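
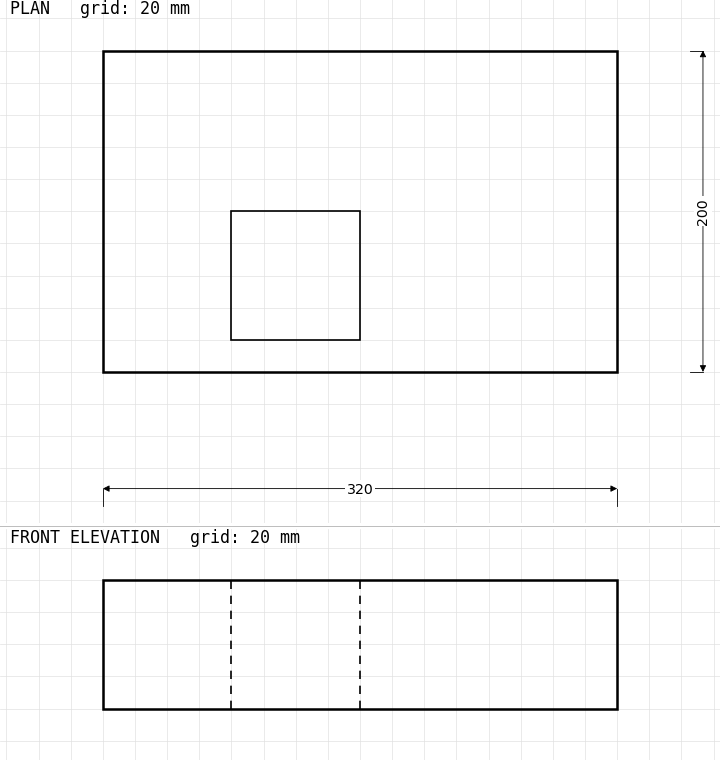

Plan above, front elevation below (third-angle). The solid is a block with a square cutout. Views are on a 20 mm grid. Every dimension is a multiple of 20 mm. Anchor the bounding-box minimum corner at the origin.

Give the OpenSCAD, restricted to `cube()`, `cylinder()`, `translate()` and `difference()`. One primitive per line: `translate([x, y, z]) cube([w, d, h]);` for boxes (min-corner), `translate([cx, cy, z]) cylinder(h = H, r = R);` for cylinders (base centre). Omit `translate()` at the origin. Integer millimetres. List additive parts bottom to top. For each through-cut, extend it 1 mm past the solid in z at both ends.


difference() {
  cube([320, 200, 80]);
  translate([80, 20, -1]) cube([80, 80, 82]);
}


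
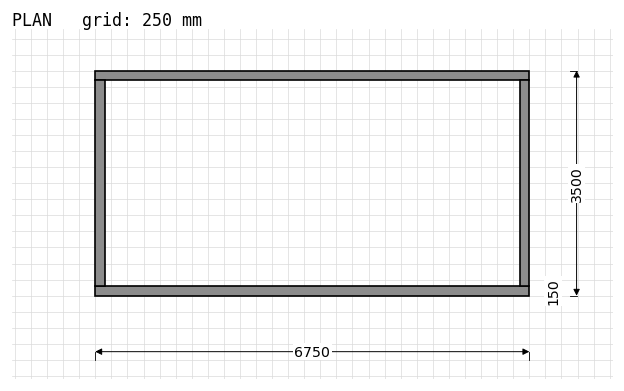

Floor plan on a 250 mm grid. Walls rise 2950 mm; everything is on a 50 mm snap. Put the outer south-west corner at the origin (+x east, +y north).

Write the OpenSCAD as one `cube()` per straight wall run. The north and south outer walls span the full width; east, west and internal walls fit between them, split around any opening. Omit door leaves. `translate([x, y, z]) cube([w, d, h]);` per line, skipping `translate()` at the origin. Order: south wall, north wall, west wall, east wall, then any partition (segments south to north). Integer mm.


cube([6750, 150, 2950]);
translate([0, 3350, 0]) cube([6750, 150, 2950]);
translate([0, 150, 0]) cube([150, 3200, 2950]);
translate([6600, 150, 0]) cube([150, 3200, 2950]);


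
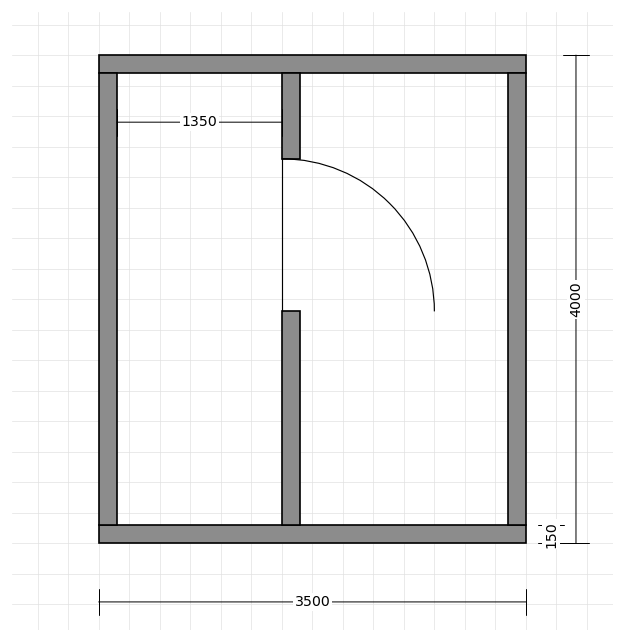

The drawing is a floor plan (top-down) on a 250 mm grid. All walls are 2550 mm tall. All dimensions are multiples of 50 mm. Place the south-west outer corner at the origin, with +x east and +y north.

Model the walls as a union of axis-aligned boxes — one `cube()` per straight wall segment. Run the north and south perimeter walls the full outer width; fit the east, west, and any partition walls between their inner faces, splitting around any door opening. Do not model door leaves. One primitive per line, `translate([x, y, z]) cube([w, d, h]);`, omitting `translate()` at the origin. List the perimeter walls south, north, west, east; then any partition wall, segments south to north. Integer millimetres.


cube([3500, 150, 2550]);
translate([0, 3850, 0]) cube([3500, 150, 2550]);
translate([0, 150, 0]) cube([150, 3700, 2550]);
translate([3350, 150, 0]) cube([150, 3700, 2550]);
translate([1500, 150, 0]) cube([150, 1750, 2550]);
translate([1500, 3150, 0]) cube([150, 700, 2550]);


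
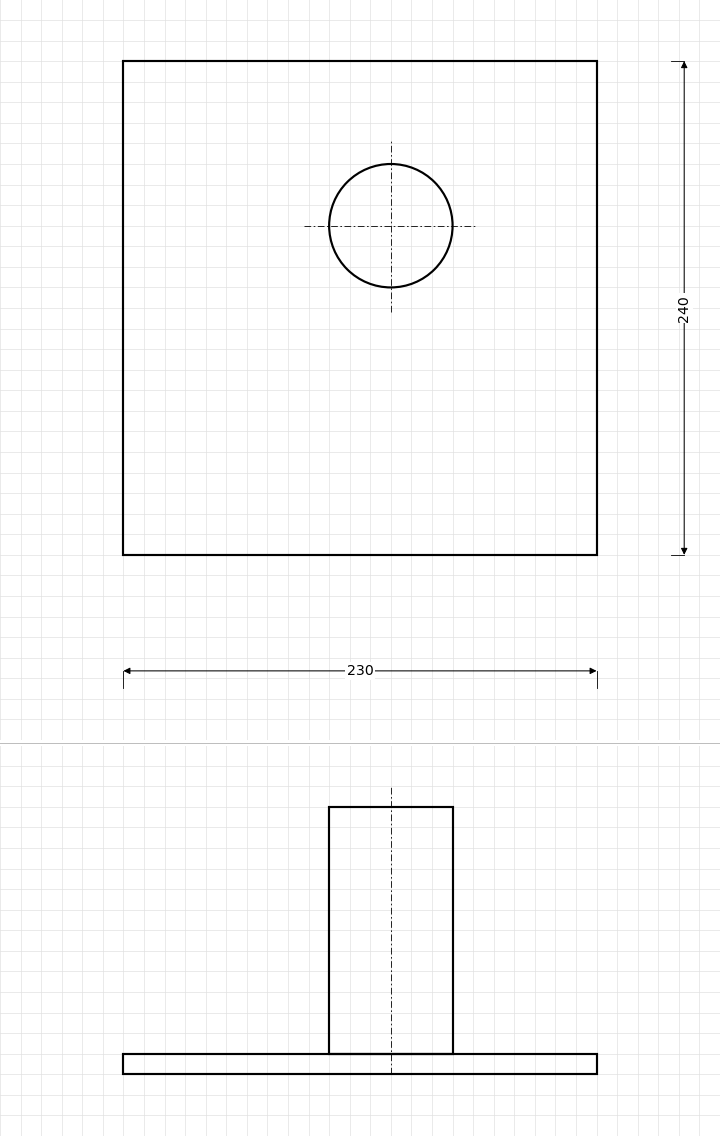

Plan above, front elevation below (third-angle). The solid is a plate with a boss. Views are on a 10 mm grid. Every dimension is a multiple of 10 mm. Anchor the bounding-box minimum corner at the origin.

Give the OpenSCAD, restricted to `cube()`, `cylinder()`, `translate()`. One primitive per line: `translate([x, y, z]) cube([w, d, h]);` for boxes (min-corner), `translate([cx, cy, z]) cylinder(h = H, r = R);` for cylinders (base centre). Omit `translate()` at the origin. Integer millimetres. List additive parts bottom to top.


cube([230, 240, 10]);
translate([130, 160, 10]) cylinder(h = 120, r = 30);


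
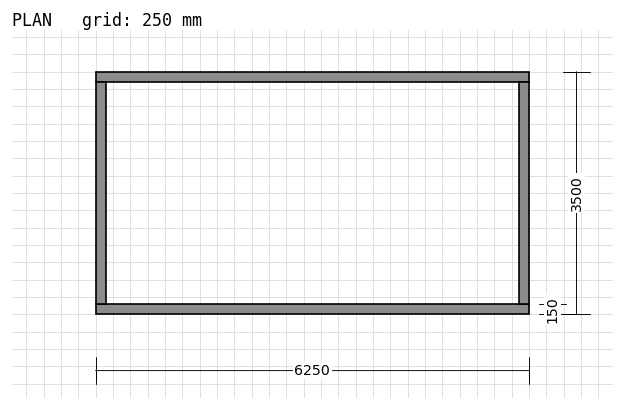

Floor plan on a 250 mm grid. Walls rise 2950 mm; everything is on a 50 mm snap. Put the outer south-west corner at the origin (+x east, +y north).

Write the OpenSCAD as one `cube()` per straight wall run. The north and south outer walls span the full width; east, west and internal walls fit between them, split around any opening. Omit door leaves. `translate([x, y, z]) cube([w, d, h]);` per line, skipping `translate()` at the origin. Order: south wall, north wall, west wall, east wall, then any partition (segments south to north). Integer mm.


cube([6250, 150, 2950]);
translate([0, 3350, 0]) cube([6250, 150, 2950]);
translate([0, 150, 0]) cube([150, 3200, 2950]);
translate([6100, 150, 0]) cube([150, 3200, 2950]);


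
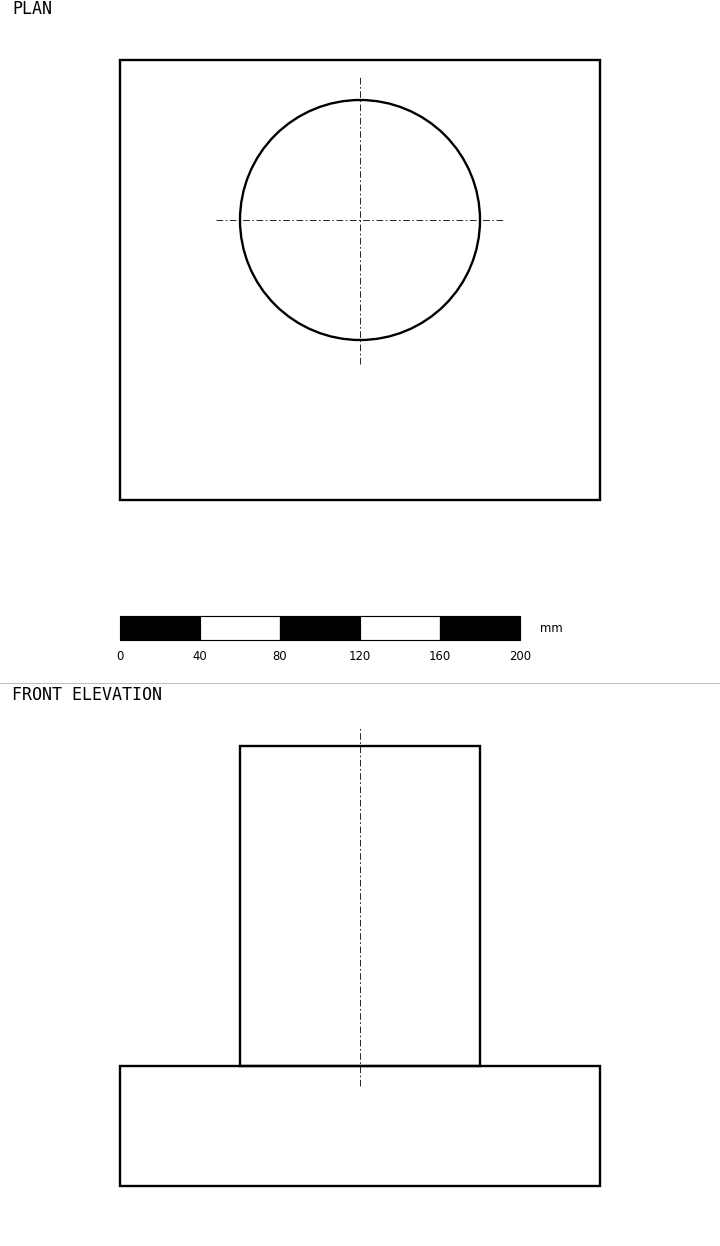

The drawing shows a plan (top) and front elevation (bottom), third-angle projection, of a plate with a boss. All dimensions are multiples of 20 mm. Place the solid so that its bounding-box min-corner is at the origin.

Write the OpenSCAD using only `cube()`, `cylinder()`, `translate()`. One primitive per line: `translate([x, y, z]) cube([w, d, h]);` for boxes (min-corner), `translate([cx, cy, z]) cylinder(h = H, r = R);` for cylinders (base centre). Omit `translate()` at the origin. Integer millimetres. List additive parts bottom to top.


cube([240, 220, 60]);
translate([120, 140, 60]) cylinder(h = 160, r = 60);


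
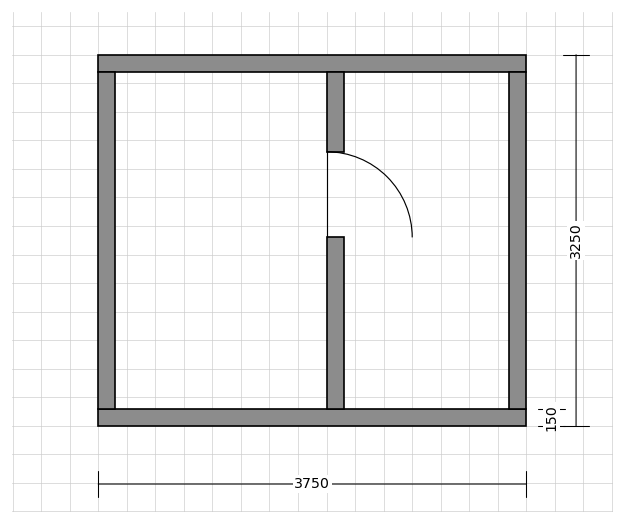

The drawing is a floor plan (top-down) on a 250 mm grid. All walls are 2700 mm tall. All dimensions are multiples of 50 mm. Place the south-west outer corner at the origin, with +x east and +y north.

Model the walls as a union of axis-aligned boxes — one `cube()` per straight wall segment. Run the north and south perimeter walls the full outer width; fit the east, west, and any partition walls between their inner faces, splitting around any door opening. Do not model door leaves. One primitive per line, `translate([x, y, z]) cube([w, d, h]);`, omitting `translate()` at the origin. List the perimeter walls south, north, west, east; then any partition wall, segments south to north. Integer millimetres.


cube([3750, 150, 2700]);
translate([0, 3100, 0]) cube([3750, 150, 2700]);
translate([0, 150, 0]) cube([150, 2950, 2700]);
translate([3600, 150, 0]) cube([150, 2950, 2700]);
translate([2000, 150, 0]) cube([150, 1500, 2700]);
translate([2000, 2400, 0]) cube([150, 700, 2700]);


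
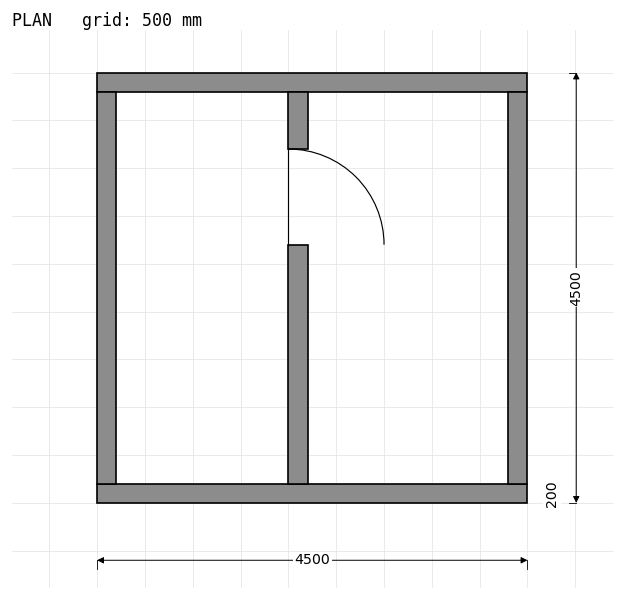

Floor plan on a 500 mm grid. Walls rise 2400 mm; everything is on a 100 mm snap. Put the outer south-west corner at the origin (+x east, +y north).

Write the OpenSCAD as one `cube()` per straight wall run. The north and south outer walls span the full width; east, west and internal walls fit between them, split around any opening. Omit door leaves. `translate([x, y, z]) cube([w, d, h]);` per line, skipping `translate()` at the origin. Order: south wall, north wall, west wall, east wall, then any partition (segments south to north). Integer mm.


cube([4500, 200, 2400]);
translate([0, 4300, 0]) cube([4500, 200, 2400]);
translate([0, 200, 0]) cube([200, 4100, 2400]);
translate([4300, 200, 0]) cube([200, 4100, 2400]);
translate([2000, 200, 0]) cube([200, 2500, 2400]);
translate([2000, 3700, 0]) cube([200, 600, 2400]);


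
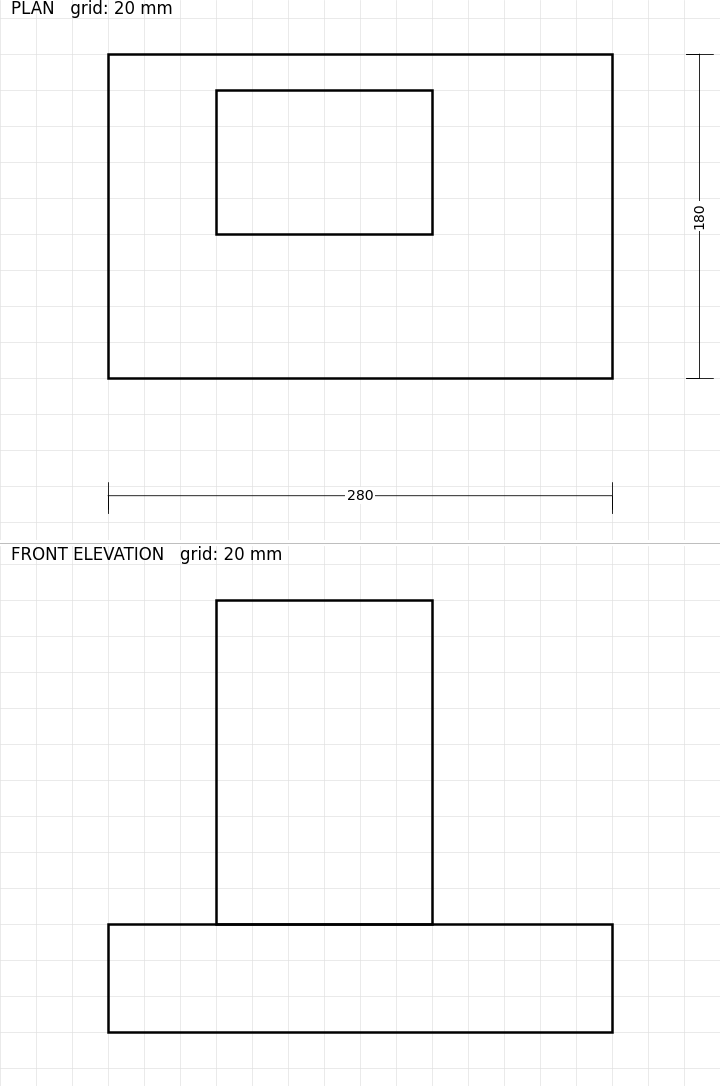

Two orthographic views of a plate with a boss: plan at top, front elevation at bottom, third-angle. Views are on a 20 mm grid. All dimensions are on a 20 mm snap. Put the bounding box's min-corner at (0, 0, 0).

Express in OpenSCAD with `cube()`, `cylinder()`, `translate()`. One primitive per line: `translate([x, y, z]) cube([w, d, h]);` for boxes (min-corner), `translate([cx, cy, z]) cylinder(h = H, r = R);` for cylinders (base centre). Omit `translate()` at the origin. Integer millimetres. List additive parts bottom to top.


cube([280, 180, 60]);
translate([60, 80, 60]) cube([120, 80, 180]);


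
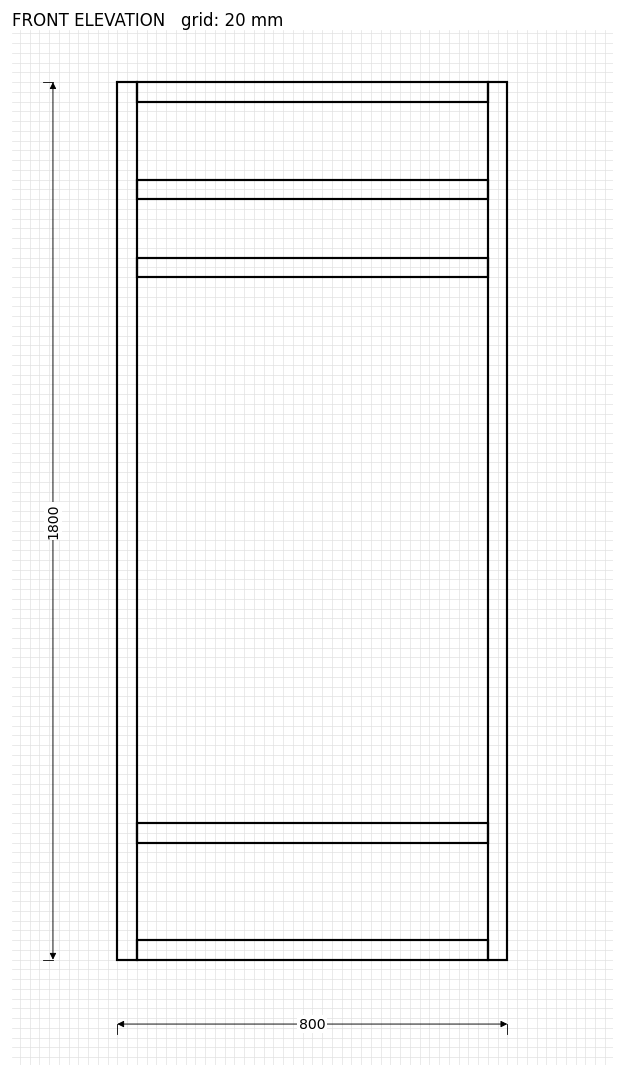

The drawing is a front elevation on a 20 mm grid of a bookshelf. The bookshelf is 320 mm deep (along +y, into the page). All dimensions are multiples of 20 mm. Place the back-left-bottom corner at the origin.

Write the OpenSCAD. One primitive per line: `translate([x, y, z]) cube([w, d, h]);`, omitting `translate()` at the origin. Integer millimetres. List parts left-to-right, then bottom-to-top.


cube([40, 320, 1800]);
translate([40, 0, 0]) cube([720, 320, 40]);
translate([40, 0, 240]) cube([720, 320, 40]);
translate([40, 0, 1400]) cube([720, 320, 40]);
translate([40, 0, 1560]) cube([720, 320, 40]);
translate([40, 0, 1760]) cube([720, 320, 40]);
translate([760, 0, 0]) cube([40, 320, 1800]);


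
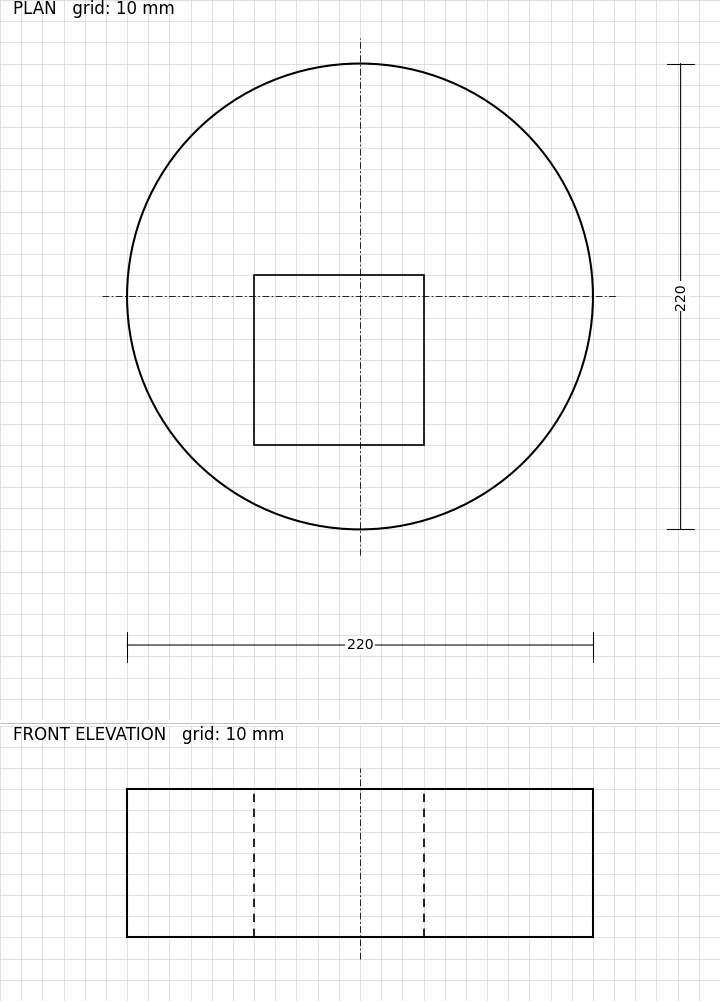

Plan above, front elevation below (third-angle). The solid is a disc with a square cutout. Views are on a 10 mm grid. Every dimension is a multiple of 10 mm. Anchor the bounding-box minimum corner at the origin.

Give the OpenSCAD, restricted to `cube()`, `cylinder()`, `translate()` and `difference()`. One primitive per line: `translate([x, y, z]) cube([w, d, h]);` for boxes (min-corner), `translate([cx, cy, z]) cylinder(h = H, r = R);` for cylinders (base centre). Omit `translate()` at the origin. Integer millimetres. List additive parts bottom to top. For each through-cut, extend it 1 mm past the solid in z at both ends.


difference() {
  translate([110, 110, 0]) cylinder(h = 70, r = 110);
  translate([60, 40, -1]) cube([80, 80, 72]);
}


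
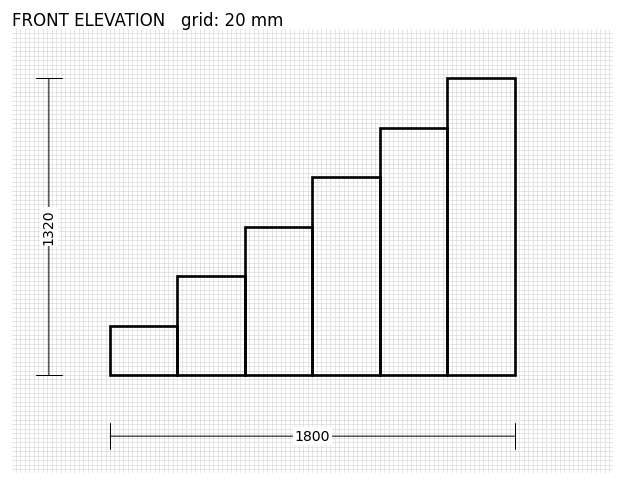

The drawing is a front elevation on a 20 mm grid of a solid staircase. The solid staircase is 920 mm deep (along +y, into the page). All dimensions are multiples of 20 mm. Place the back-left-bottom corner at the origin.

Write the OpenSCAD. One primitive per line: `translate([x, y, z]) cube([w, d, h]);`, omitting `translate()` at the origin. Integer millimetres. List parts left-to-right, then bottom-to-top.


cube([300, 920, 220]);
translate([300, 0, 0]) cube([300, 920, 440]);
translate([600, 0, 0]) cube([300, 920, 660]);
translate([900, 0, 0]) cube([300, 920, 880]);
translate([1200, 0, 0]) cube([300, 920, 1100]);
translate([1500, 0, 0]) cube([300, 920, 1320]);


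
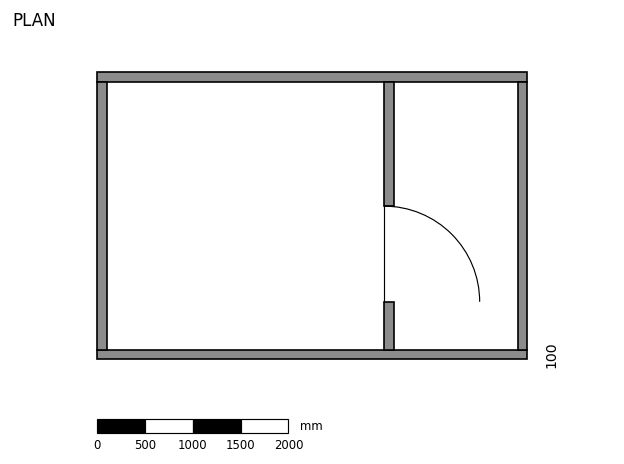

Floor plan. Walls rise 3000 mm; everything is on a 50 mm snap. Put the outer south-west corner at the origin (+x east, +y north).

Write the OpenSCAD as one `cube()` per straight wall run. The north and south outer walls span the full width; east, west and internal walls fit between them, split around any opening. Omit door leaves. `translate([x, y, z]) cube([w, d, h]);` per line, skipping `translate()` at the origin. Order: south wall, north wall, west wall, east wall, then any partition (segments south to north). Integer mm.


cube([4500, 100, 3000]);
translate([0, 2900, 0]) cube([4500, 100, 3000]);
translate([0, 100, 0]) cube([100, 2800, 3000]);
translate([4400, 100, 0]) cube([100, 2800, 3000]);
translate([3000, 100, 0]) cube([100, 500, 3000]);
translate([3000, 1600, 0]) cube([100, 1300, 3000]);


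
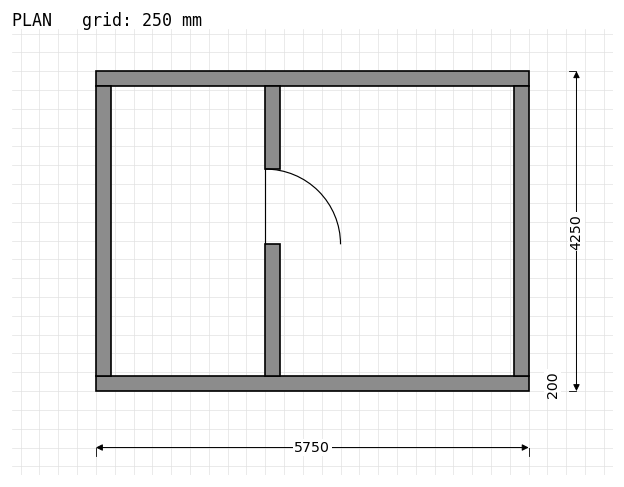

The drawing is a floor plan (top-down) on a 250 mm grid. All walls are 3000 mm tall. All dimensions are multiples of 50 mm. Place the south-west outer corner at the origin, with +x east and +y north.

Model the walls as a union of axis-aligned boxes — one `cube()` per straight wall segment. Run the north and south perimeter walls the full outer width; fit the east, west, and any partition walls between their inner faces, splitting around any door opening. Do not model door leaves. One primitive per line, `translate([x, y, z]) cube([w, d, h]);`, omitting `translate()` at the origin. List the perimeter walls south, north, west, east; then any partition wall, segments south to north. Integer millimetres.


cube([5750, 200, 3000]);
translate([0, 4050, 0]) cube([5750, 200, 3000]);
translate([0, 200, 0]) cube([200, 3850, 3000]);
translate([5550, 200, 0]) cube([200, 3850, 3000]);
translate([2250, 200, 0]) cube([200, 1750, 3000]);
translate([2250, 2950, 0]) cube([200, 1100, 3000]);


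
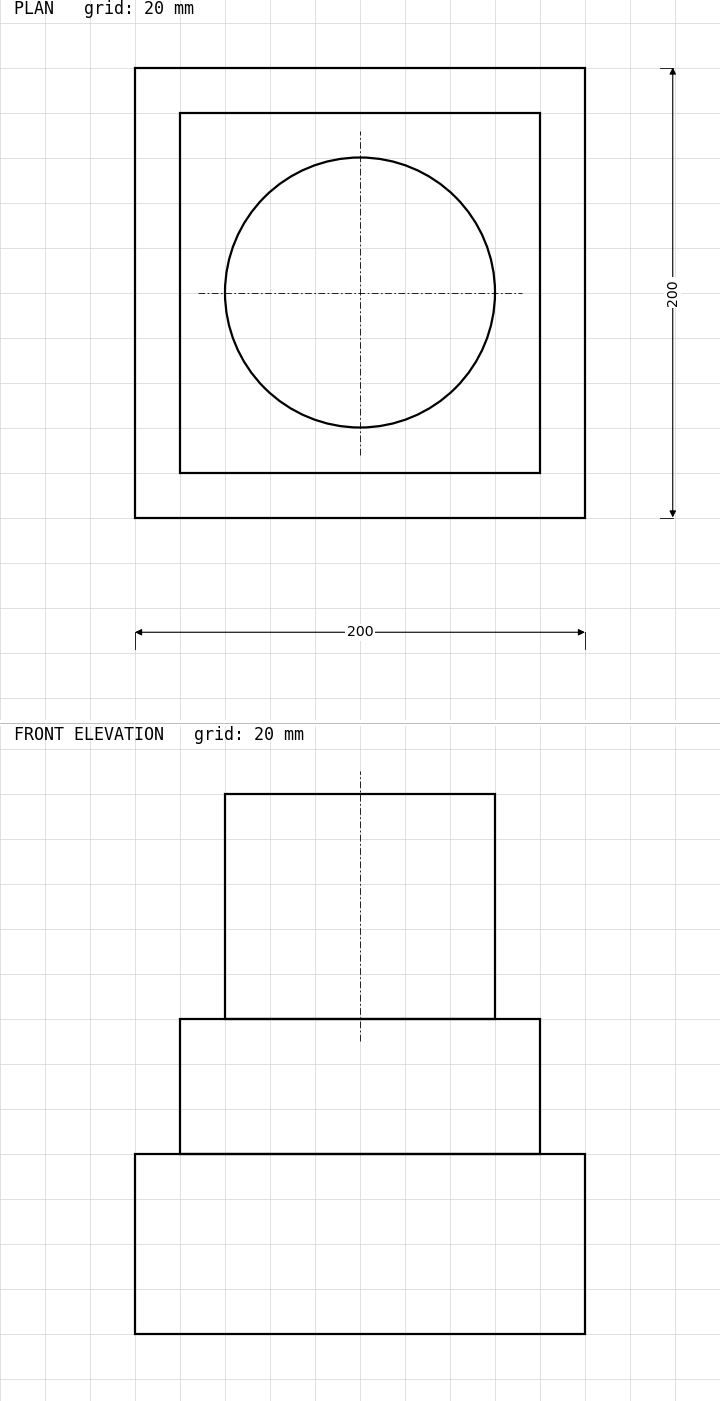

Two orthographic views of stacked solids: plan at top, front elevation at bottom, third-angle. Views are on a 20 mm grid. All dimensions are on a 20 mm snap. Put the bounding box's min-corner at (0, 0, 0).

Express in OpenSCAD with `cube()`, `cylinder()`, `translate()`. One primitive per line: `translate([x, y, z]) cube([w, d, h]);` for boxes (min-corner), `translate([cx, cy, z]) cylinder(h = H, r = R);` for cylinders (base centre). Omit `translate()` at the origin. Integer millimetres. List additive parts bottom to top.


cube([200, 200, 80]);
translate([20, 20, 80]) cube([160, 160, 60]);
translate([100, 100, 140]) cylinder(h = 100, r = 60);


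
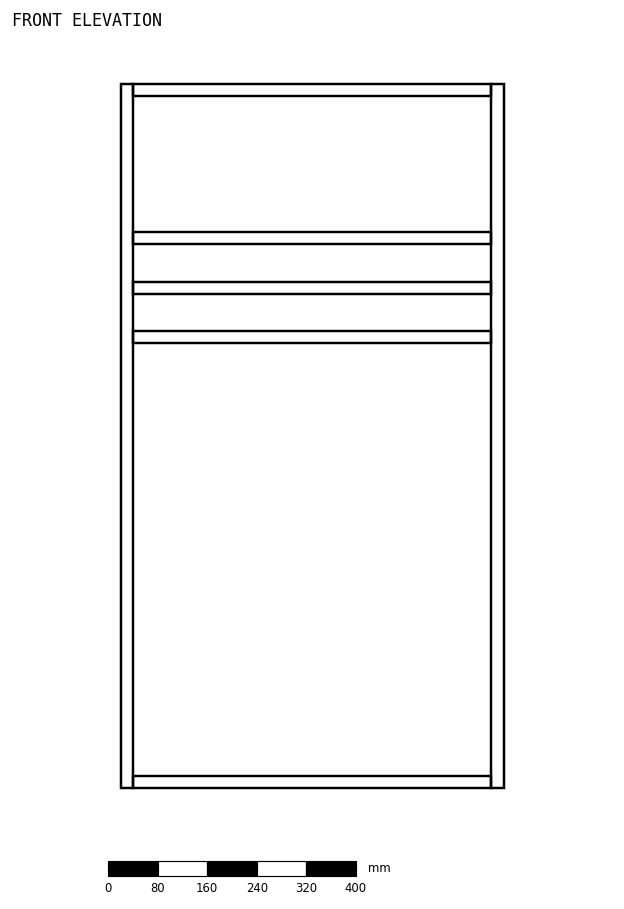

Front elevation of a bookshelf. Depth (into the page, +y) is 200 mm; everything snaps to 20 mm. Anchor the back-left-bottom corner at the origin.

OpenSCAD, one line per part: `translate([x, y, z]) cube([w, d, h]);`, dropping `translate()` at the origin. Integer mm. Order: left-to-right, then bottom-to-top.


cube([20, 200, 1140]);
translate([20, 0, 0]) cube([580, 200, 20]);
translate([20, 0, 720]) cube([580, 200, 20]);
translate([20, 0, 800]) cube([580, 200, 20]);
translate([20, 0, 880]) cube([580, 200, 20]);
translate([20, 0, 1120]) cube([580, 200, 20]);
translate([600, 0, 0]) cube([20, 200, 1140]);


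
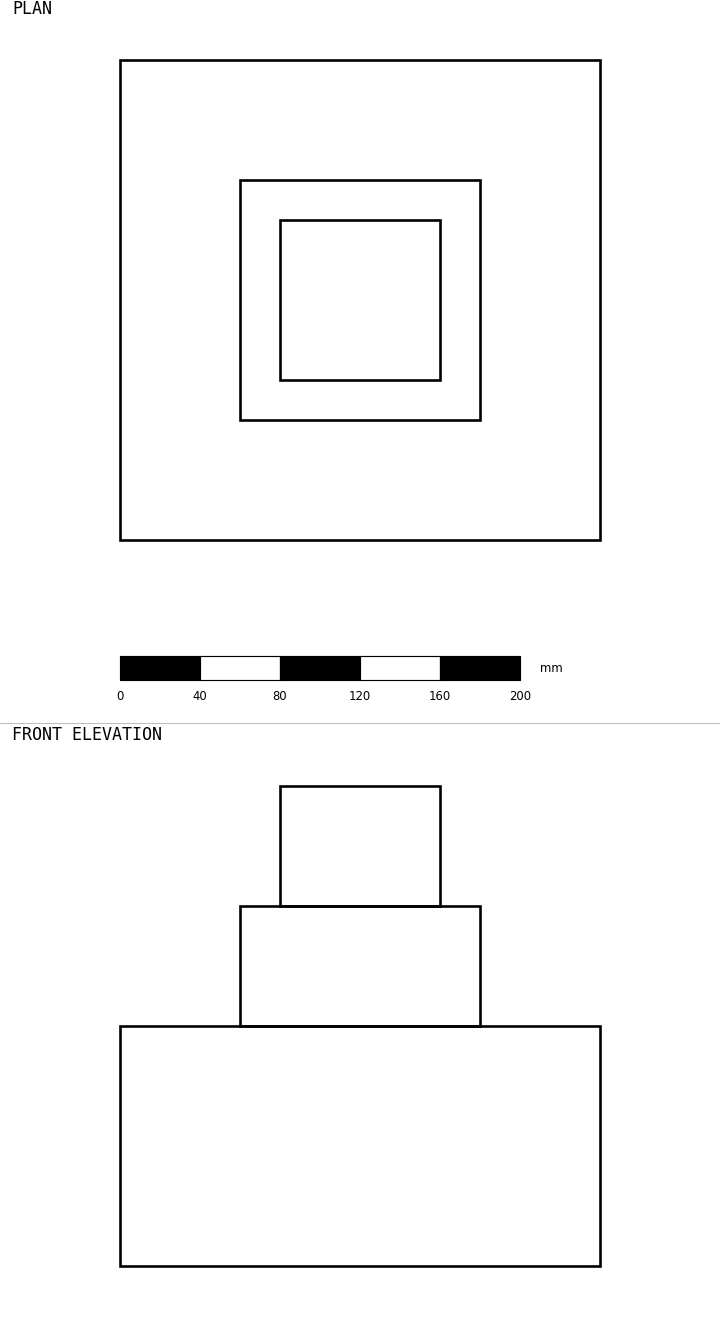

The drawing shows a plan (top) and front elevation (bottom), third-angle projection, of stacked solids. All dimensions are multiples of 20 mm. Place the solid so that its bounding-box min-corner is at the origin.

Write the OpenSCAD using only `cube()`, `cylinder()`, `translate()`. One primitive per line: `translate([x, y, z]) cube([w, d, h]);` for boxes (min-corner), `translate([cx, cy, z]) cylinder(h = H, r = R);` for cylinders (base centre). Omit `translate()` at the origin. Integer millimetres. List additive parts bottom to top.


cube([240, 240, 120]);
translate([60, 60, 120]) cube([120, 120, 60]);
translate([80, 80, 180]) cube([80, 80, 60]);


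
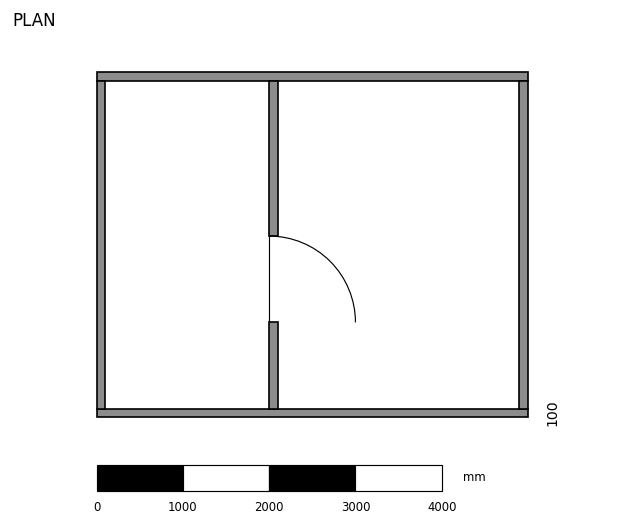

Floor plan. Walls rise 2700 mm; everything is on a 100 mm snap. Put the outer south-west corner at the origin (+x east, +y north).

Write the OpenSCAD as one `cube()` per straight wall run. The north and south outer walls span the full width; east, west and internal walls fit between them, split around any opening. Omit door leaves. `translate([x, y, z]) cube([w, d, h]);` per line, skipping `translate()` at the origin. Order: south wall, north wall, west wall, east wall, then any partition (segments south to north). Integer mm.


cube([5000, 100, 2700]);
translate([0, 3900, 0]) cube([5000, 100, 2700]);
translate([0, 100, 0]) cube([100, 3800, 2700]);
translate([4900, 100, 0]) cube([100, 3800, 2700]);
translate([2000, 100, 0]) cube([100, 1000, 2700]);
translate([2000, 2100, 0]) cube([100, 1800, 2700]);


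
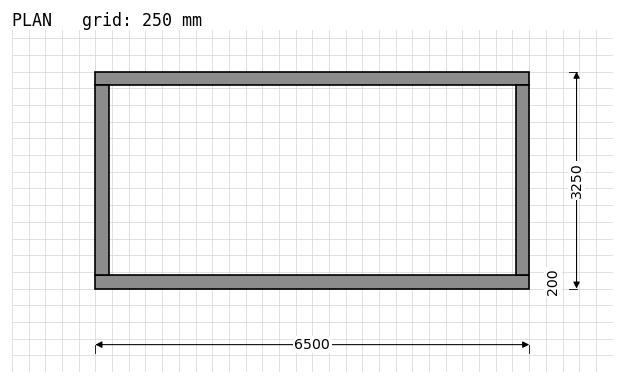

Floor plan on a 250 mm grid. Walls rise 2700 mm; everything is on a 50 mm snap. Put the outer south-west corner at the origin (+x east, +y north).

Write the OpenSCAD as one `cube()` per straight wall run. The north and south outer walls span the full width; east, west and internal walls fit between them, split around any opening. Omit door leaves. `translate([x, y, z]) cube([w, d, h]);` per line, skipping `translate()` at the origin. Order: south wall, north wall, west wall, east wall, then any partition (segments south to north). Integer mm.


cube([6500, 200, 2700]);
translate([0, 3050, 0]) cube([6500, 200, 2700]);
translate([0, 200, 0]) cube([200, 2850, 2700]);
translate([6300, 200, 0]) cube([200, 2850, 2700]);


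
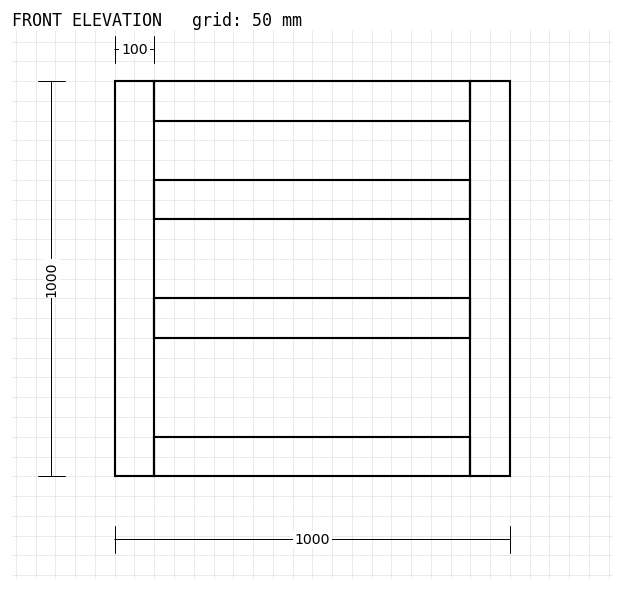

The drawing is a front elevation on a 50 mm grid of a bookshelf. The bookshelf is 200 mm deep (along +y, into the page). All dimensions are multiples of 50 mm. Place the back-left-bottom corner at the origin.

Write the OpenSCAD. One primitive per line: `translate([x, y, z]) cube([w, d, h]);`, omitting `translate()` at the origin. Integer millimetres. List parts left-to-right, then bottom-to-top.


cube([100, 200, 1000]);
translate([100, 0, 0]) cube([800, 200, 100]);
translate([100, 0, 350]) cube([800, 200, 100]);
translate([100, 0, 650]) cube([800, 200, 100]);
translate([100, 0, 900]) cube([800, 200, 100]);
translate([900, 0, 0]) cube([100, 200, 1000]);


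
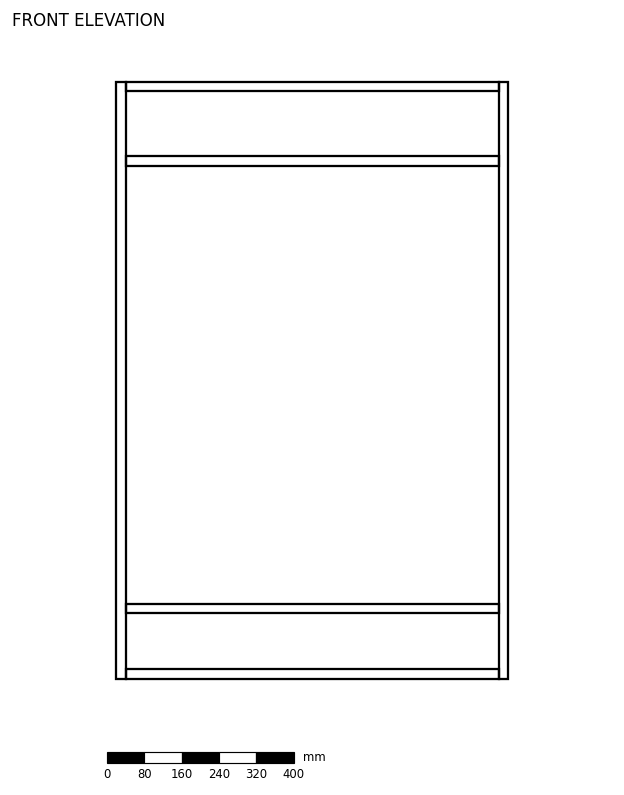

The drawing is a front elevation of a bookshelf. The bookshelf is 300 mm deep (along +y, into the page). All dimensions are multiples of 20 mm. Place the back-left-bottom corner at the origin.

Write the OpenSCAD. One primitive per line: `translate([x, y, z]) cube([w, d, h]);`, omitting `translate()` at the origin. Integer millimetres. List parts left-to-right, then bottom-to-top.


cube([20, 300, 1280]);
translate([20, 0, 0]) cube([800, 300, 20]);
translate([20, 0, 140]) cube([800, 300, 20]);
translate([20, 0, 1100]) cube([800, 300, 20]);
translate([20, 0, 1260]) cube([800, 300, 20]);
translate([820, 0, 0]) cube([20, 300, 1280]);


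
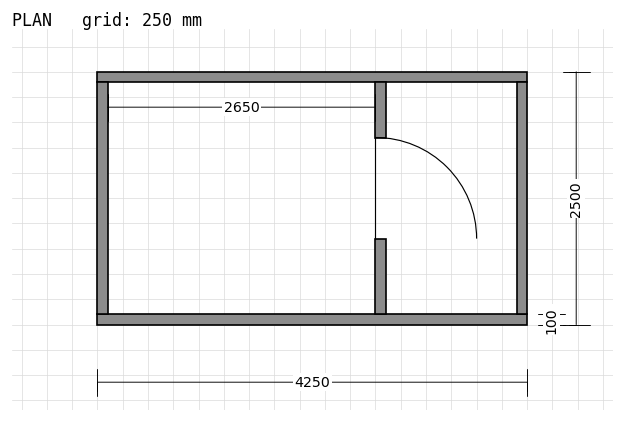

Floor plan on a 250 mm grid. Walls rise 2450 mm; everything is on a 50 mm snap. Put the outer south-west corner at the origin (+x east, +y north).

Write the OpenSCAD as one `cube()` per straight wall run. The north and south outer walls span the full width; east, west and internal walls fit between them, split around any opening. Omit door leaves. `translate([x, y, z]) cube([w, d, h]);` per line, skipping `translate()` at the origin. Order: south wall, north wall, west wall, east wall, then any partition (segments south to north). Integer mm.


cube([4250, 100, 2450]);
translate([0, 2400, 0]) cube([4250, 100, 2450]);
translate([0, 100, 0]) cube([100, 2300, 2450]);
translate([4150, 100, 0]) cube([100, 2300, 2450]);
translate([2750, 100, 0]) cube([100, 750, 2450]);
translate([2750, 1850, 0]) cube([100, 550, 2450]);


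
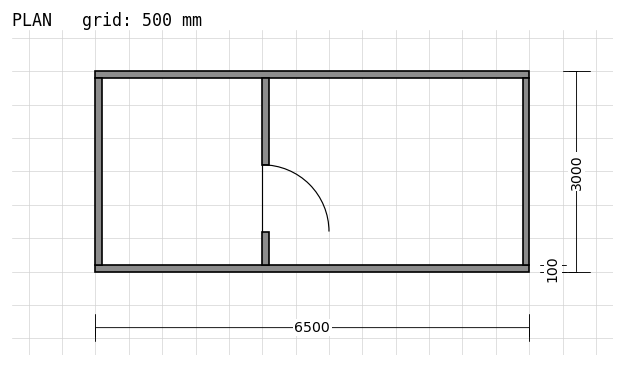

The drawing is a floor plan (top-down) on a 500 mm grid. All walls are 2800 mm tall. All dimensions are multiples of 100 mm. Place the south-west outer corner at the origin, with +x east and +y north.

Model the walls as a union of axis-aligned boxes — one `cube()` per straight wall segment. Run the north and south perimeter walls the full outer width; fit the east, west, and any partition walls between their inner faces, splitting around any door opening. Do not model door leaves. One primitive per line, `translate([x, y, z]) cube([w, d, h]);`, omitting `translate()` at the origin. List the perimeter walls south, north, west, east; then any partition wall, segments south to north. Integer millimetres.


cube([6500, 100, 2800]);
translate([0, 2900, 0]) cube([6500, 100, 2800]);
translate([0, 100, 0]) cube([100, 2800, 2800]);
translate([6400, 100, 0]) cube([100, 2800, 2800]);
translate([2500, 100, 0]) cube([100, 500, 2800]);
translate([2500, 1600, 0]) cube([100, 1300, 2800]);


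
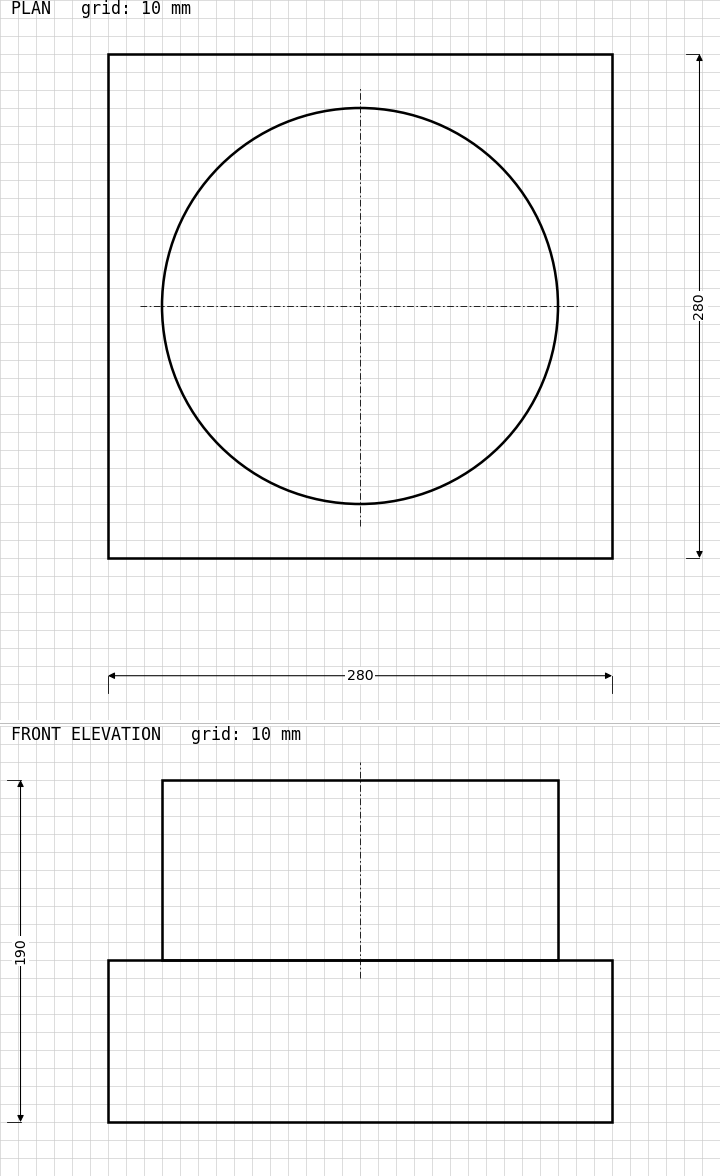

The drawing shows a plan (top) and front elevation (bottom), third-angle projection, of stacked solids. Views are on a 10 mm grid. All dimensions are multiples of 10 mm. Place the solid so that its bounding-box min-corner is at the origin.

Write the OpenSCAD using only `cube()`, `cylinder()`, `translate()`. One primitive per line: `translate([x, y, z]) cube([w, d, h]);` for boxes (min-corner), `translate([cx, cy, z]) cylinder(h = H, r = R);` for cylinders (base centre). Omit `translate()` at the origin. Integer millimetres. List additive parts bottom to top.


cube([280, 280, 90]);
translate([140, 140, 90]) cylinder(h = 100, r = 110);


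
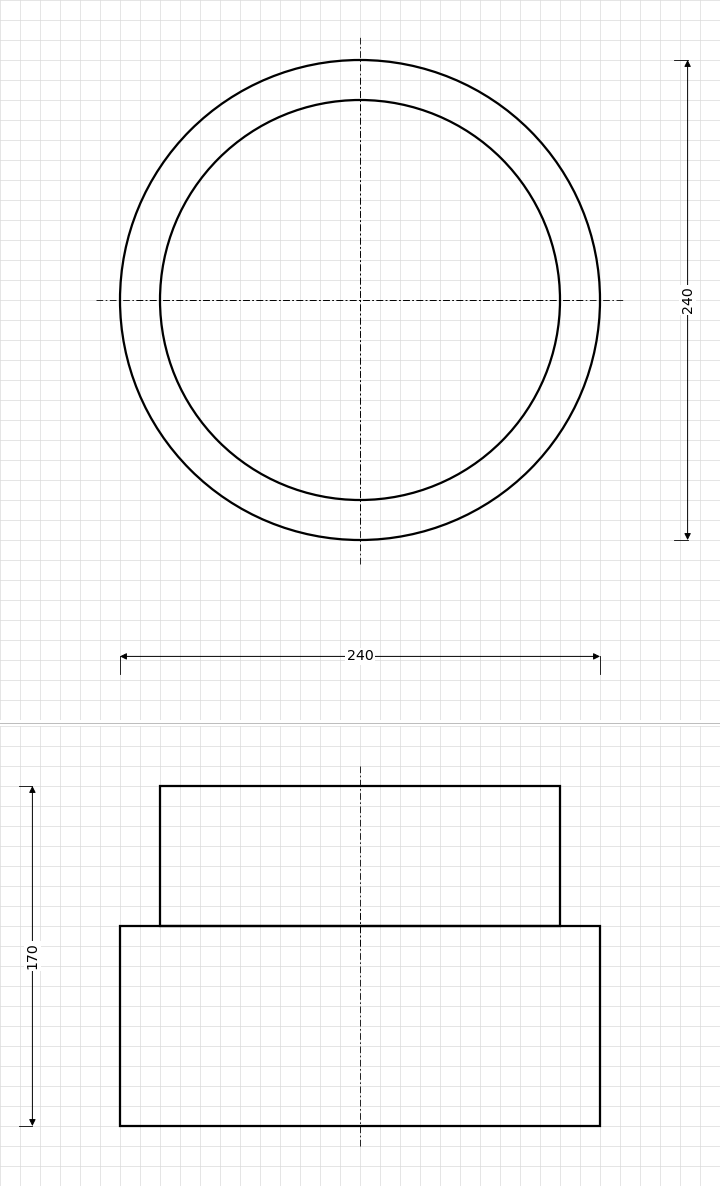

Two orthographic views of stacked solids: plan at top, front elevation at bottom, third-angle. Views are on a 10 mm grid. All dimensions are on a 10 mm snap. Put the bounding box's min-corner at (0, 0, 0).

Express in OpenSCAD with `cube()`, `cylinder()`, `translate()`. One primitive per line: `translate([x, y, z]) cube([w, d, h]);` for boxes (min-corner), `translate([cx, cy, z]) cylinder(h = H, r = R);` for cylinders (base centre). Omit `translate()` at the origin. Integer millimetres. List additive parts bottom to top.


translate([120, 120, 0]) cylinder(h = 100, r = 120);
translate([120, 120, 100]) cylinder(h = 70, r = 100);


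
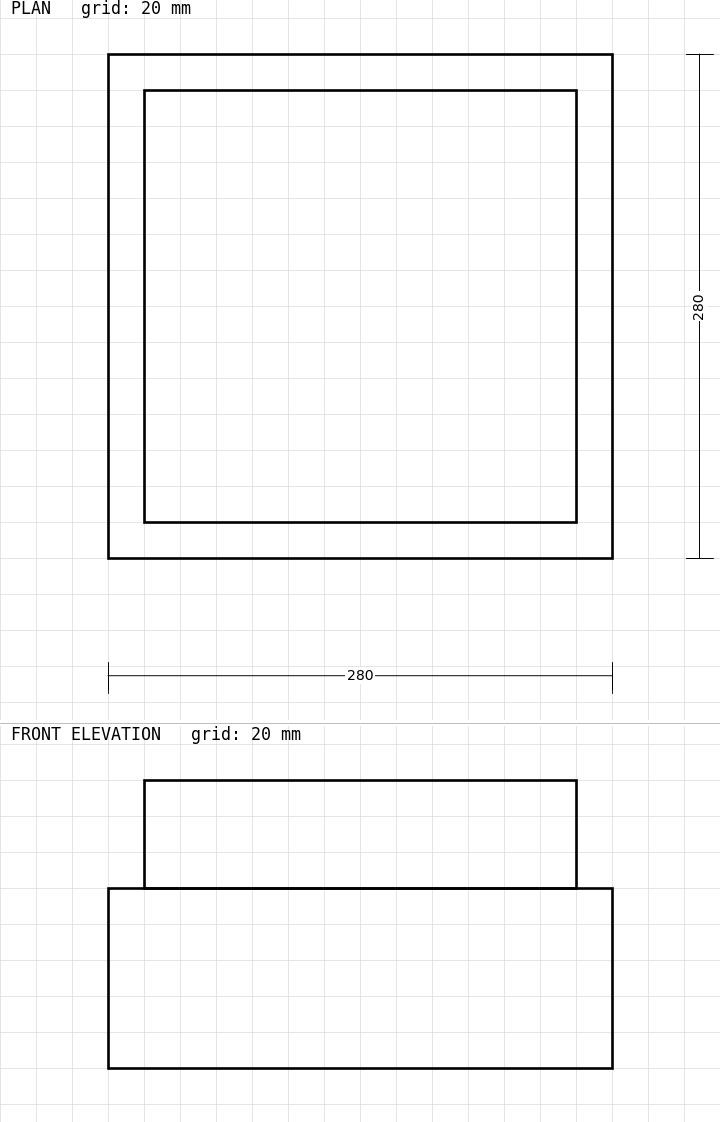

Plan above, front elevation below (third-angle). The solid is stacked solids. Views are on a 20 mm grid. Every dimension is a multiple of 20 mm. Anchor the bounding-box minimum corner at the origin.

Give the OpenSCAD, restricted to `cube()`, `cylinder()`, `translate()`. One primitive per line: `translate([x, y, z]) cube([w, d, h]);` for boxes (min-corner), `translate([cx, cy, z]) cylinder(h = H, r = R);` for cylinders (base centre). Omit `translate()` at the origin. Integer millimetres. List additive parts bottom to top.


cube([280, 280, 100]);
translate([20, 20, 100]) cube([240, 240, 60]);


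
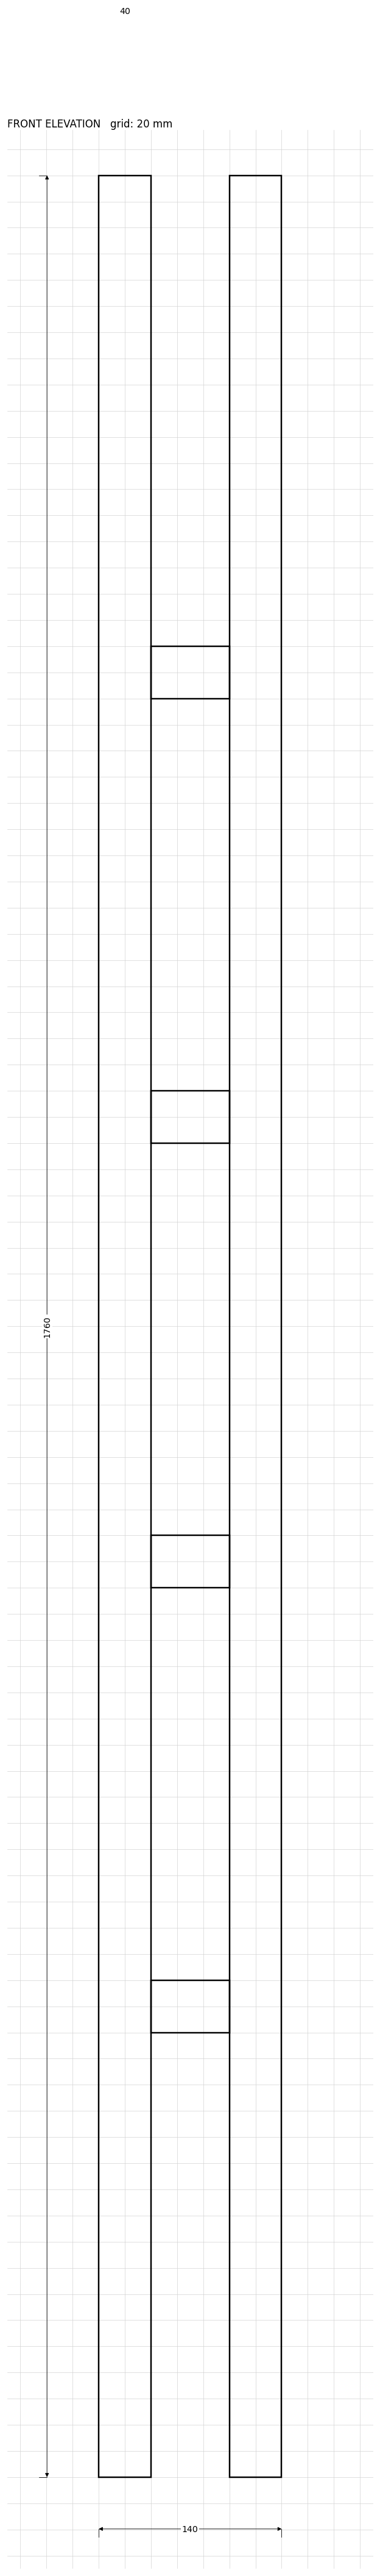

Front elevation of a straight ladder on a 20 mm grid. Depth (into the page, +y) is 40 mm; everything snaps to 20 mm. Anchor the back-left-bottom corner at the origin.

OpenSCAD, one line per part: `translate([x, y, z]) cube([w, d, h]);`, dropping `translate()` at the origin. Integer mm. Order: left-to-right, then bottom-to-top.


cube([40, 40, 1760]);
translate([40, 0, 340]) cube([60, 40, 40]);
translate([40, 0, 680]) cube([60, 40, 40]);
translate([40, 0, 1020]) cube([60, 40, 40]);
translate([40, 0, 1360]) cube([60, 40, 40]);
translate([100, 0, 0]) cube([40, 40, 1760]);


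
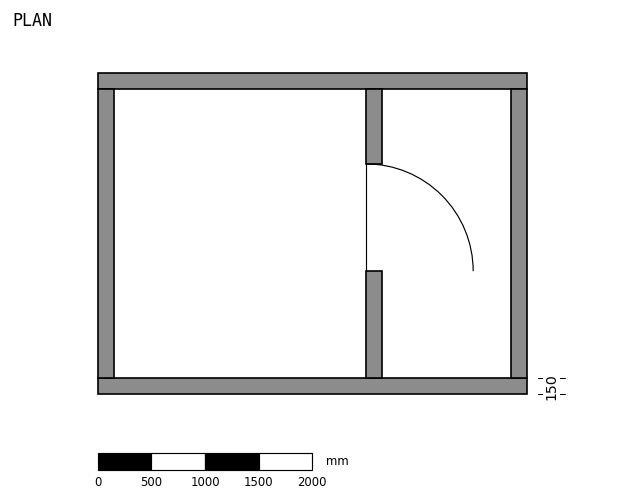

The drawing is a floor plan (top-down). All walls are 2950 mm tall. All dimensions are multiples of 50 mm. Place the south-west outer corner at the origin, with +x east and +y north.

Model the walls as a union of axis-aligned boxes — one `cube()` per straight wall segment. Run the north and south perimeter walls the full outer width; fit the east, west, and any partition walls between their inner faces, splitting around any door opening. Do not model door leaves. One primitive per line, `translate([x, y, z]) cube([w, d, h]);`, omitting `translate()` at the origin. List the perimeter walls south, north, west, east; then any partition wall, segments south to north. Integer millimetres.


cube([4000, 150, 2950]);
translate([0, 2850, 0]) cube([4000, 150, 2950]);
translate([0, 150, 0]) cube([150, 2700, 2950]);
translate([3850, 150, 0]) cube([150, 2700, 2950]);
translate([2500, 150, 0]) cube([150, 1000, 2950]);
translate([2500, 2150, 0]) cube([150, 700, 2950]);


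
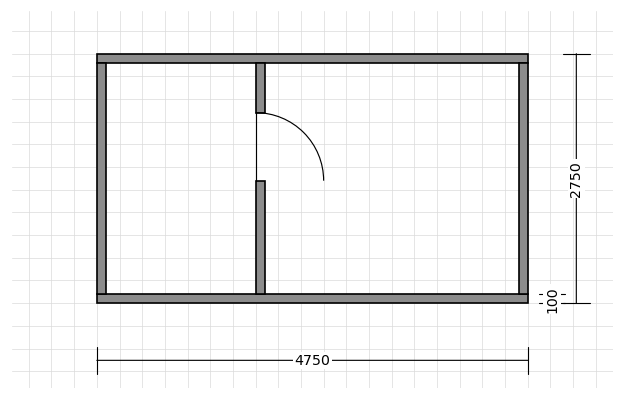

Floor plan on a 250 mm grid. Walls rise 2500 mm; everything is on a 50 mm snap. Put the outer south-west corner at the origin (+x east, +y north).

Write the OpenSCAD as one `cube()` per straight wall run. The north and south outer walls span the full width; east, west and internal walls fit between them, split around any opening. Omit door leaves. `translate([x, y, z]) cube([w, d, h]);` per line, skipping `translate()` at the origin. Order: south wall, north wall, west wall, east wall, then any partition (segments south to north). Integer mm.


cube([4750, 100, 2500]);
translate([0, 2650, 0]) cube([4750, 100, 2500]);
translate([0, 100, 0]) cube([100, 2550, 2500]);
translate([4650, 100, 0]) cube([100, 2550, 2500]);
translate([1750, 100, 0]) cube([100, 1250, 2500]);
translate([1750, 2100, 0]) cube([100, 550, 2500]);


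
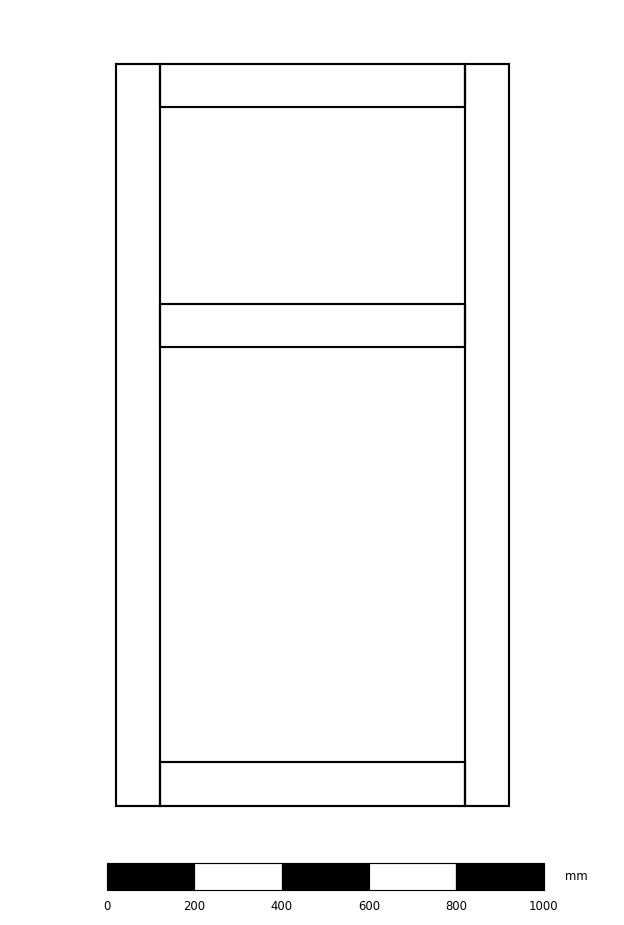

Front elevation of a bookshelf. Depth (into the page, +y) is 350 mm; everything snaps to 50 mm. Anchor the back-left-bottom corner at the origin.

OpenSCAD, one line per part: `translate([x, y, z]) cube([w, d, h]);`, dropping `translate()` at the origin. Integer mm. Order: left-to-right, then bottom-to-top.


cube([100, 350, 1700]);
translate([100, 0, 0]) cube([700, 350, 100]);
translate([100, 0, 1050]) cube([700, 350, 100]);
translate([100, 0, 1600]) cube([700, 350, 100]);
translate([800, 0, 0]) cube([100, 350, 1700]);


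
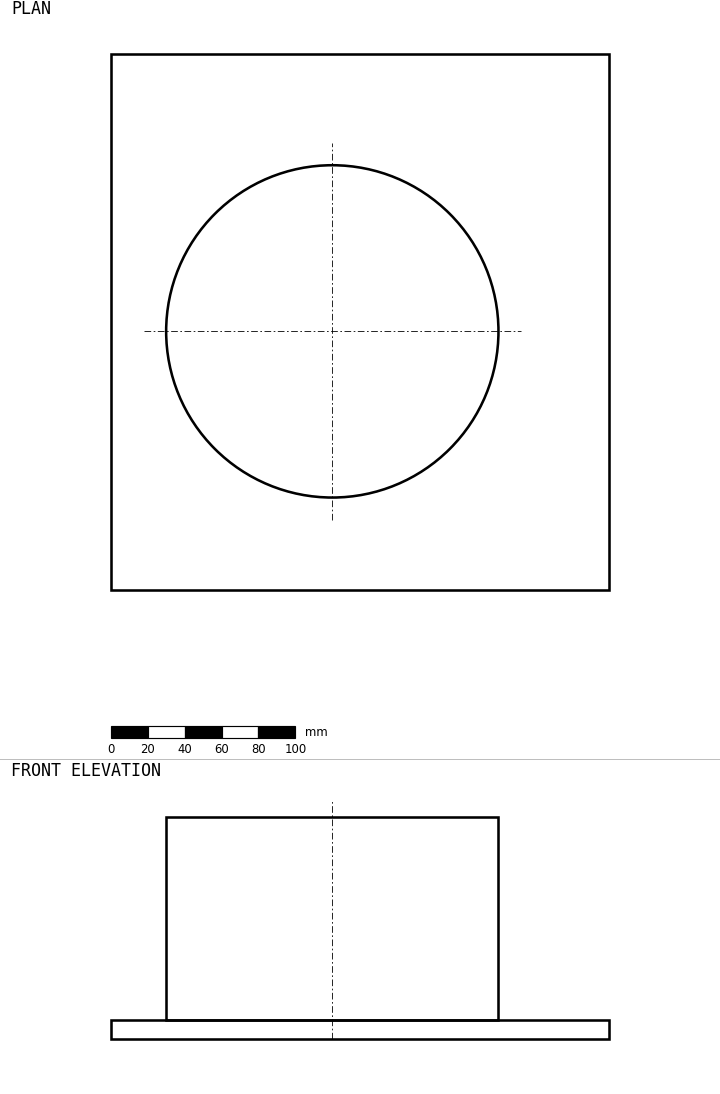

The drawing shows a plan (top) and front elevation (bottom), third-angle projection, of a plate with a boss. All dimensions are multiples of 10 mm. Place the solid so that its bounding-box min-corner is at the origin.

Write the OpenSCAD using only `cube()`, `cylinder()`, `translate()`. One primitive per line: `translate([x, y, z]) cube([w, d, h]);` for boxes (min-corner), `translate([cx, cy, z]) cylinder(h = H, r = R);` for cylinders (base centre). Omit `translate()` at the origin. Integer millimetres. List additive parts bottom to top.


cube([270, 290, 10]);
translate([120, 140, 10]) cylinder(h = 110, r = 90);


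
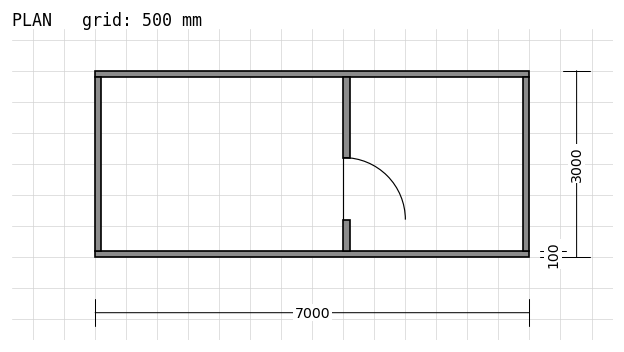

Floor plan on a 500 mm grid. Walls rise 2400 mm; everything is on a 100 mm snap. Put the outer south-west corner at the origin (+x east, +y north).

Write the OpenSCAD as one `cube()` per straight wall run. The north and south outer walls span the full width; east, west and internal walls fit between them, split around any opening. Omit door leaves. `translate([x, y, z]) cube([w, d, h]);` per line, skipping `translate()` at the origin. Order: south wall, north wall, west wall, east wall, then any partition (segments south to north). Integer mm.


cube([7000, 100, 2400]);
translate([0, 2900, 0]) cube([7000, 100, 2400]);
translate([0, 100, 0]) cube([100, 2800, 2400]);
translate([6900, 100, 0]) cube([100, 2800, 2400]);
translate([4000, 100, 0]) cube([100, 500, 2400]);
translate([4000, 1600, 0]) cube([100, 1300, 2400]);


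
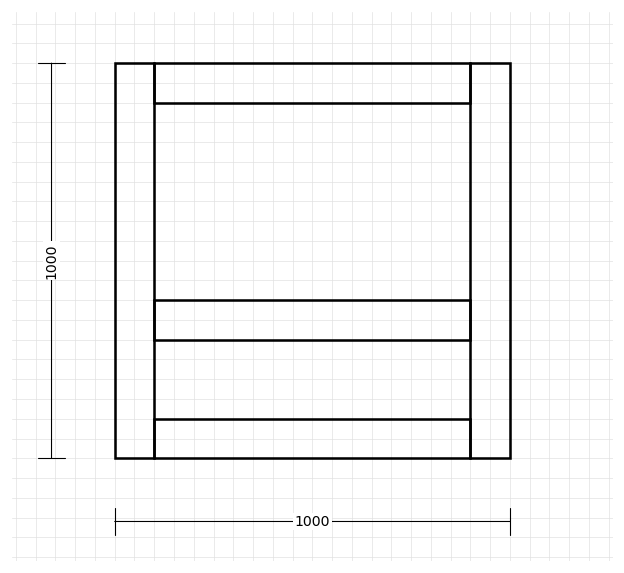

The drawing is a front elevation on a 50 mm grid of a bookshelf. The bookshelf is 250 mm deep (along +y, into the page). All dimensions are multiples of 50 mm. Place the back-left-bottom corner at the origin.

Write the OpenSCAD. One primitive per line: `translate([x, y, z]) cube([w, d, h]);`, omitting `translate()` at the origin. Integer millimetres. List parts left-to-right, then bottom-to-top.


cube([100, 250, 1000]);
translate([100, 0, 0]) cube([800, 250, 100]);
translate([100, 0, 300]) cube([800, 250, 100]);
translate([100, 0, 900]) cube([800, 250, 100]);
translate([900, 0, 0]) cube([100, 250, 1000]);


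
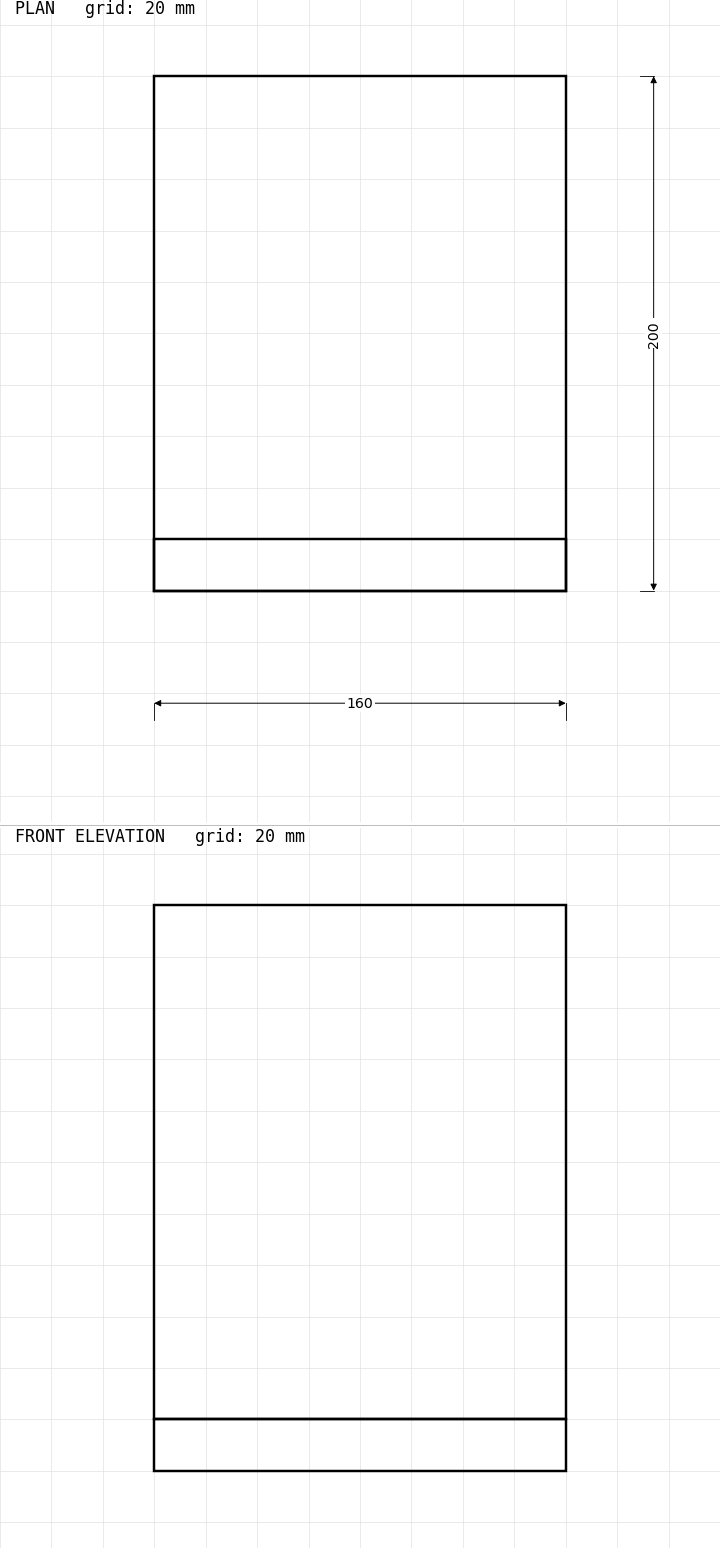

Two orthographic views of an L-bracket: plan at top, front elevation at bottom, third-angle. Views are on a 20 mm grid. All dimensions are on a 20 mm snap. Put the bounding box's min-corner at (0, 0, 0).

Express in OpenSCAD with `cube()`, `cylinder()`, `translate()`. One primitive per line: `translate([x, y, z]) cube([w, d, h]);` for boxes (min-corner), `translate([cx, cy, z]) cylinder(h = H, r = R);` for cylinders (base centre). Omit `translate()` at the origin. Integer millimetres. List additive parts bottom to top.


cube([160, 200, 20]);
translate([0, 0, 20]) cube([160, 20, 200]);


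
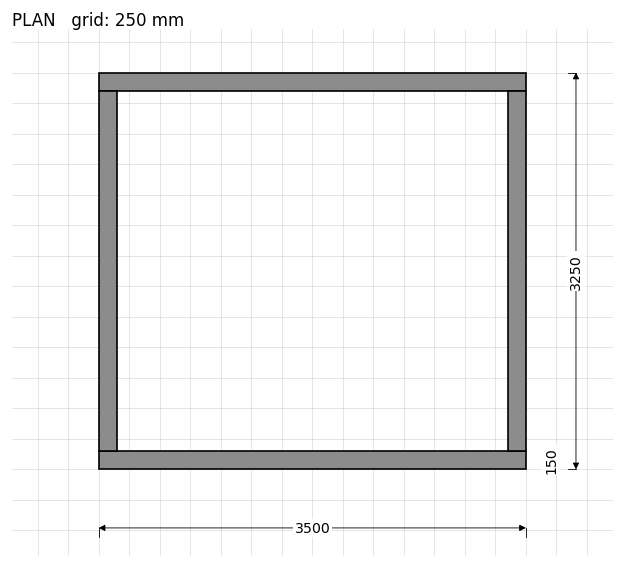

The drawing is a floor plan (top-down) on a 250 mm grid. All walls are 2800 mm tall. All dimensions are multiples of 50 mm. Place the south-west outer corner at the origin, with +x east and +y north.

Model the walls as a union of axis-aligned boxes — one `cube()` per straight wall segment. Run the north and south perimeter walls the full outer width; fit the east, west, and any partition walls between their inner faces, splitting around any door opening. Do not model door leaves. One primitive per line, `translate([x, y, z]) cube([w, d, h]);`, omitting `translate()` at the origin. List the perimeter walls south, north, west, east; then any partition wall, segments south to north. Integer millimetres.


cube([3500, 150, 2800]);
translate([0, 3100, 0]) cube([3500, 150, 2800]);
translate([0, 150, 0]) cube([150, 2950, 2800]);
translate([3350, 150, 0]) cube([150, 2950, 2800]);


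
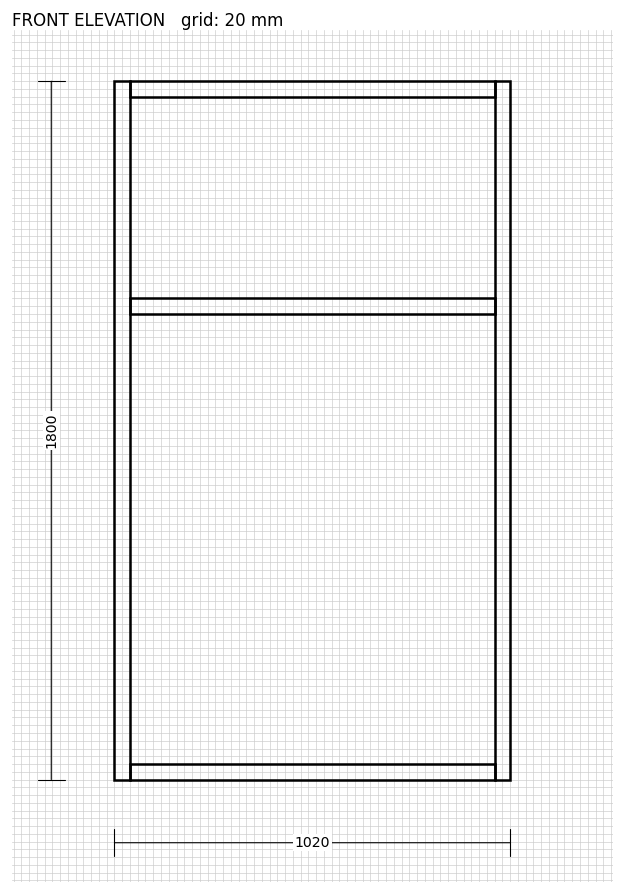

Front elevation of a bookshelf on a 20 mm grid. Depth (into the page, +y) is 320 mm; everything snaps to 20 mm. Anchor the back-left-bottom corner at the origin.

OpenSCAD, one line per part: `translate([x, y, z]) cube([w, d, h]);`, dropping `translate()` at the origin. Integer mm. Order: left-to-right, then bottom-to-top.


cube([40, 320, 1800]);
translate([40, 0, 0]) cube([940, 320, 40]);
translate([40, 0, 1200]) cube([940, 320, 40]);
translate([40, 0, 1760]) cube([940, 320, 40]);
translate([980, 0, 0]) cube([40, 320, 1800]);


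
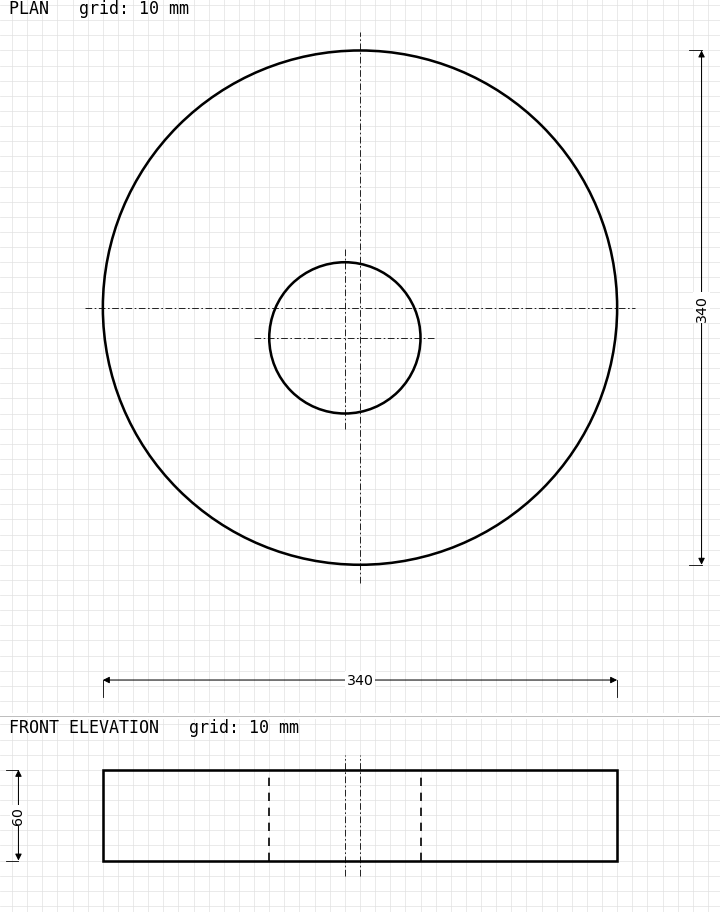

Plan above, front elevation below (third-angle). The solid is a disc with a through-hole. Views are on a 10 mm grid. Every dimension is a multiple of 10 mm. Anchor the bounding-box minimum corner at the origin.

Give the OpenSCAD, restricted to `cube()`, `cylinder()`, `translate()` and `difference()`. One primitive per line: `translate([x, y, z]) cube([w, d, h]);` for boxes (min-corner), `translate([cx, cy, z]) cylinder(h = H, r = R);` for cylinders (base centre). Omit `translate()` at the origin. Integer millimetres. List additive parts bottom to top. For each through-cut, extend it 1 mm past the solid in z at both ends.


difference() {
  translate([170, 170, 0]) cylinder(h = 60, r = 170);
  translate([160, 150, -1]) cylinder(h = 62, r = 50);
}


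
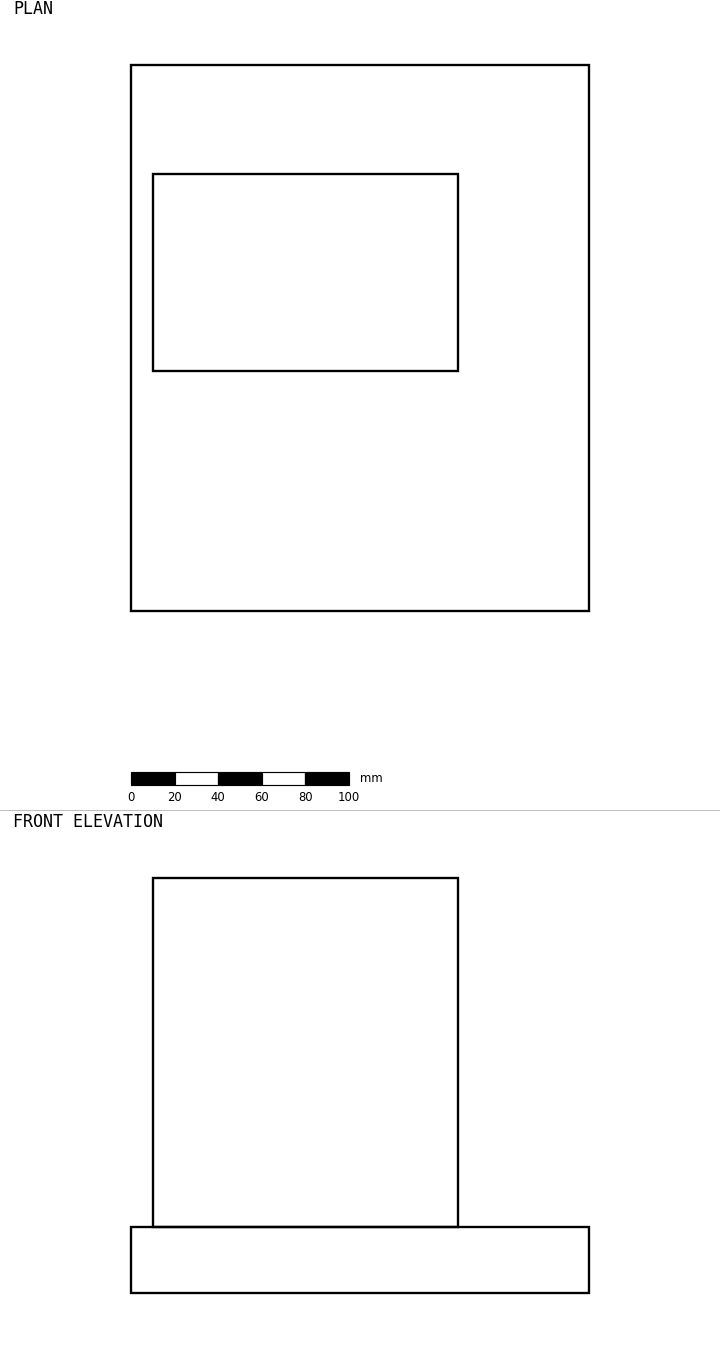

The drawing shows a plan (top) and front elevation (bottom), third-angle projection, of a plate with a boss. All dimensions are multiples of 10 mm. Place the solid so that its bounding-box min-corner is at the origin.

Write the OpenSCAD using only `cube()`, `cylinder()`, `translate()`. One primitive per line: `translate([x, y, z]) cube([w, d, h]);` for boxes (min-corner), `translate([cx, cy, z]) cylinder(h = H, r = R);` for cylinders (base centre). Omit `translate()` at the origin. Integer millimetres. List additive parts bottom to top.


cube([210, 250, 30]);
translate([10, 110, 30]) cube([140, 90, 160]);
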